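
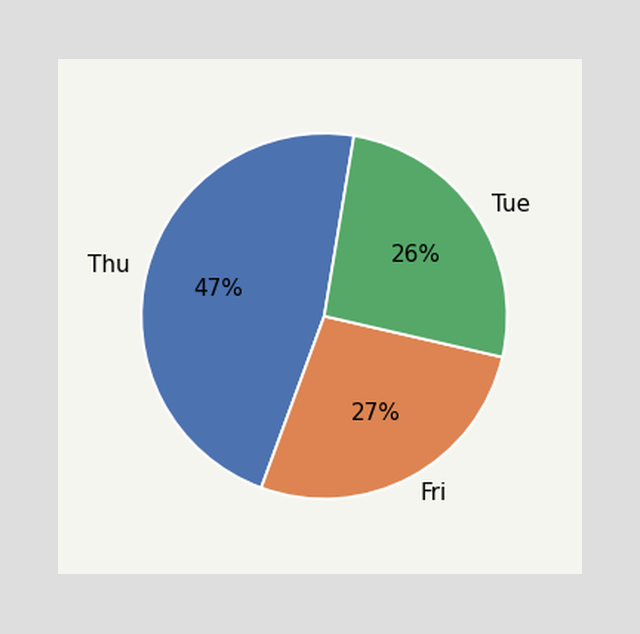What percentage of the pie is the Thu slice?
47%

The Thu slice takes up 47% of the pie.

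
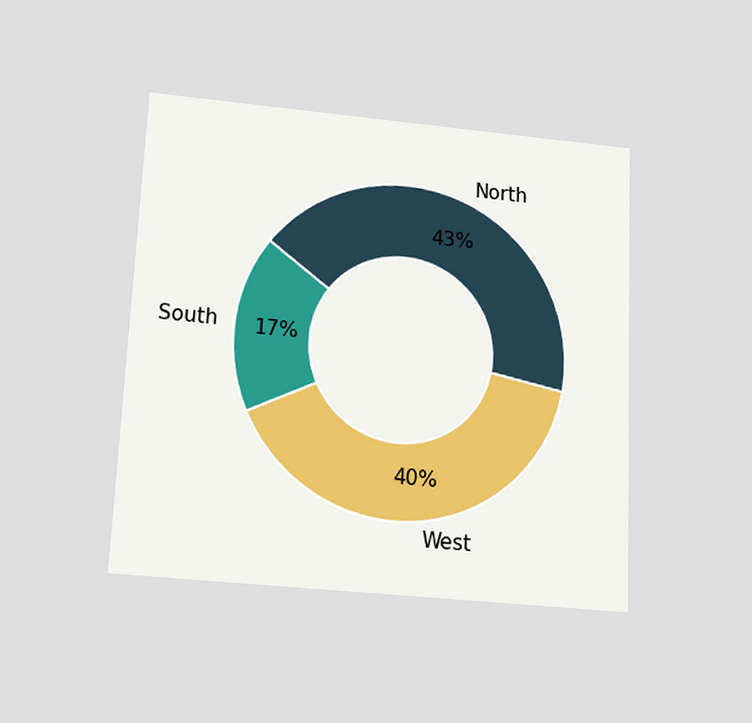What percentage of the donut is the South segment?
17%

The chart is tilted about 3° clockwise and viewed slightly from below. The South segment takes up 17% of the ring.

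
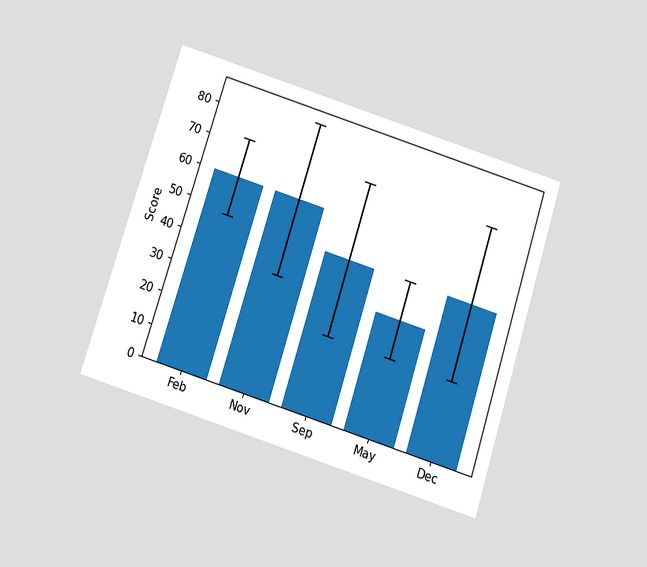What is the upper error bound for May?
48

The chart is tilted about 18° clockwise and viewed slightly from below. The May bar's upper whisker reaches 48.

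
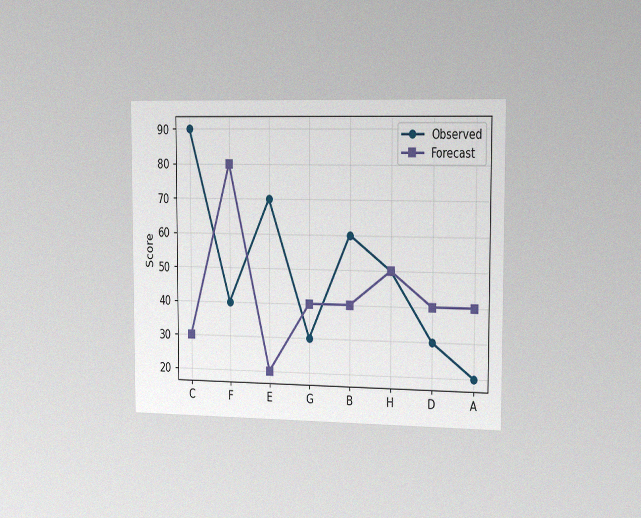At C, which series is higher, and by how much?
Observed, by 60

The chart is viewed slightly from the right, with some photo noise. At C, Observed sits above the other line by 60.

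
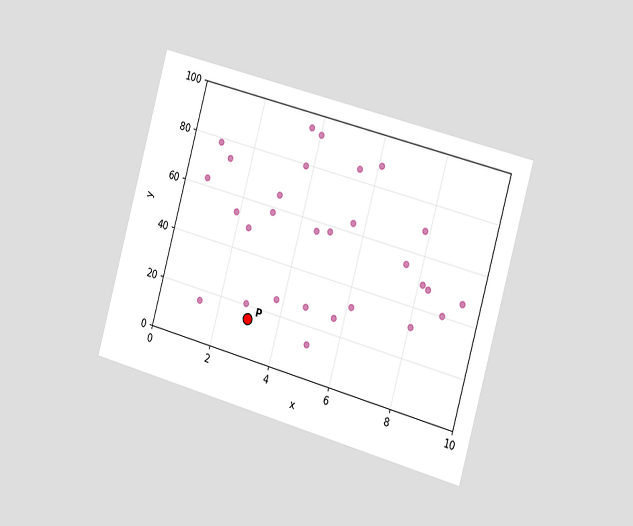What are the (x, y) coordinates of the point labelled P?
(3, 15)

The chart is tilted about 15° clockwise and viewed slightly from the right. Following the gridlines from P to each axis, P sits at (3, 15).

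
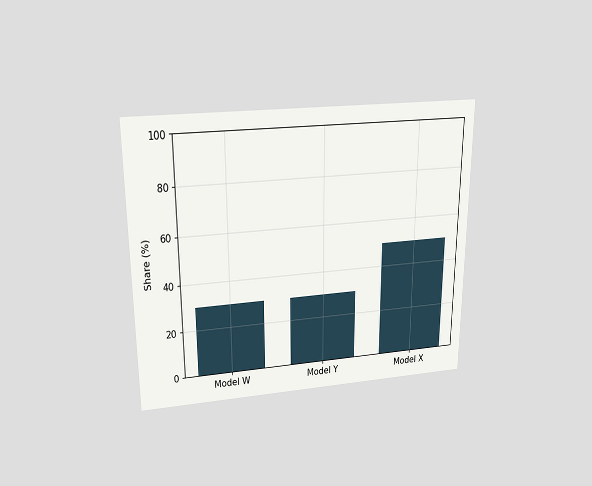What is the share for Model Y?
The chart is viewed slightly from above. Reading along the chart's y-axis, the Model Y bar reaches 30%.

30%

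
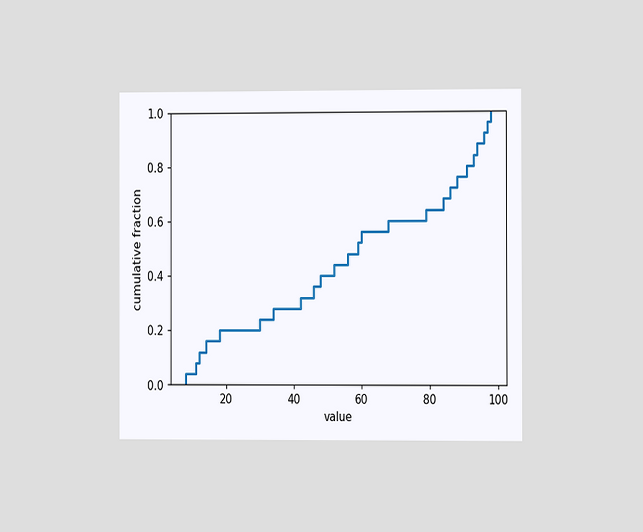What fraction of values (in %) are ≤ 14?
The chart is viewed at a slight angle. At x=14 the ECDF step is at 16%.

16%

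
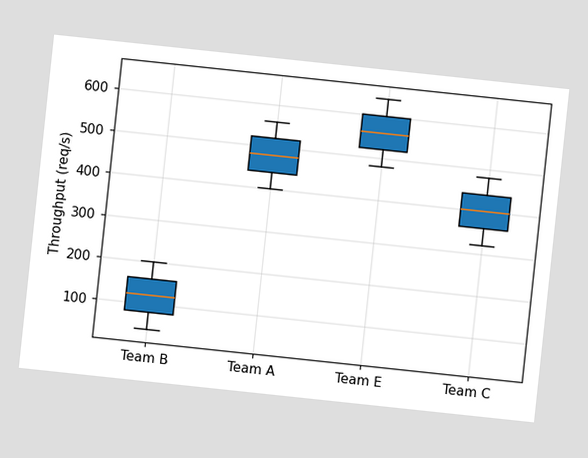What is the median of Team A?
480req/s

The chart is tilted about 6° clockwise. The median line in the Team A box sits at 480req/s.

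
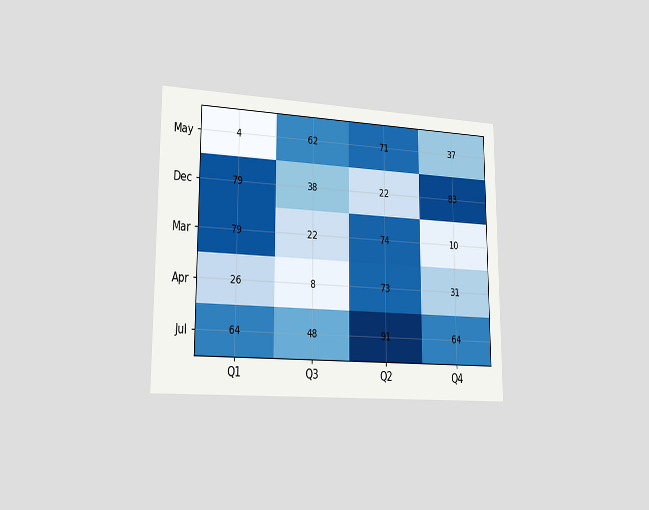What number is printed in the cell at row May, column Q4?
37

The chart is viewed slightly from the left. The (May, Q4) cell reads 37.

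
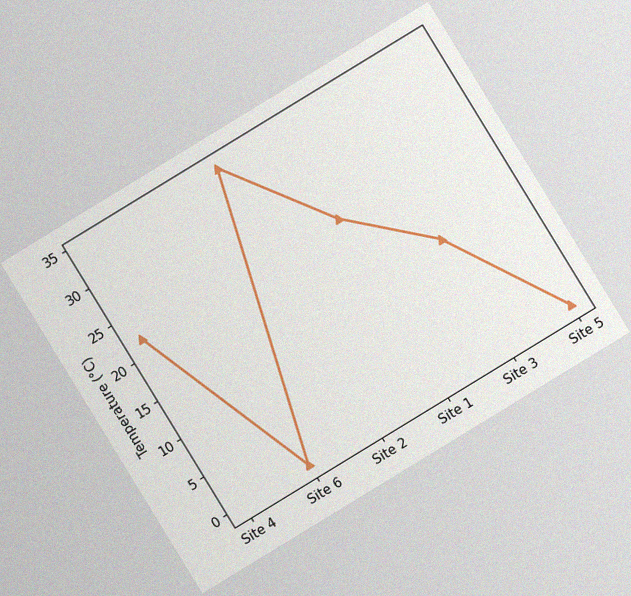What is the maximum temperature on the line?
The chart is tilted about 31° counter-clockwise, with some photo noise. The highest point is at Site 2, and reading across to the y-axis gives 34°C.

34°C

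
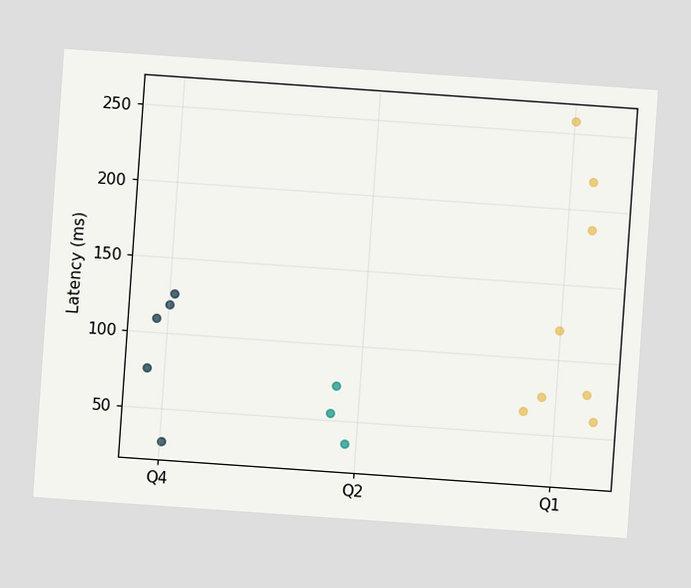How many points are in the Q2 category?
The chart is tilted about 4° clockwise. Counting the markers in the Q2 column gives 3.

3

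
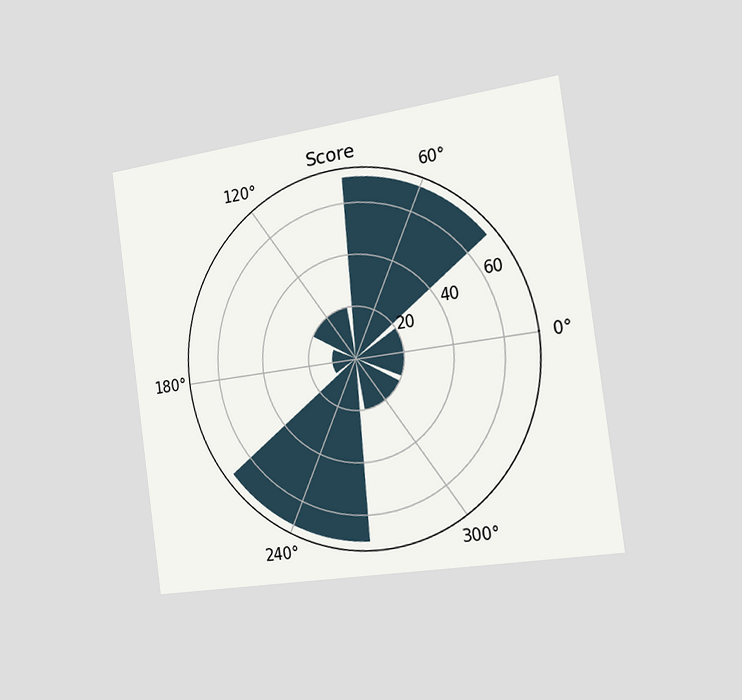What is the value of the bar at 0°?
The chart is tilted about 8° counter-clockwise and viewed slightly from the right. The bar at 0° reaches 20 on the radial axis.

20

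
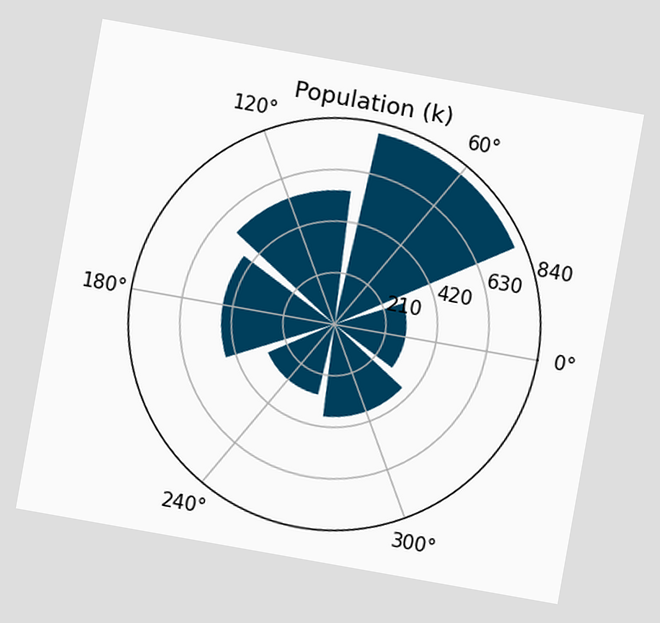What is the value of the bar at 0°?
294k

The chart is tilted about 10° clockwise. The bar at 0° reaches 294k on the radial axis.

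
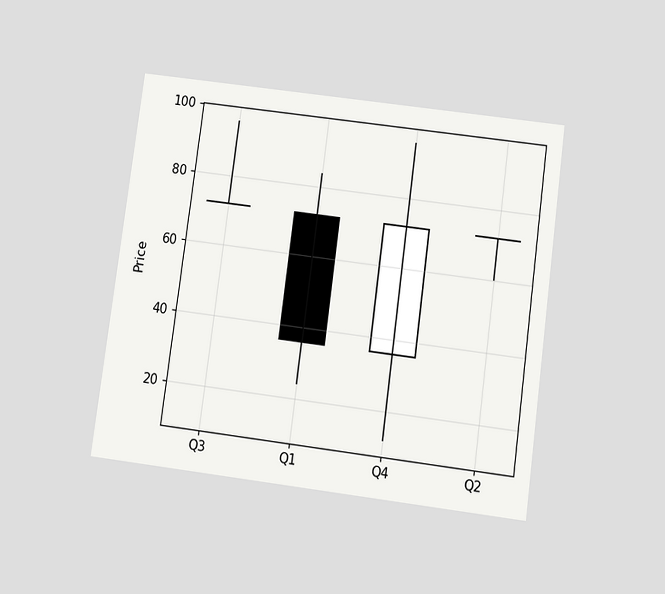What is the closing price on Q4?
The chart is tilted about 8° clockwise and viewed slightly from below. The Q4 candle closes at 72.

72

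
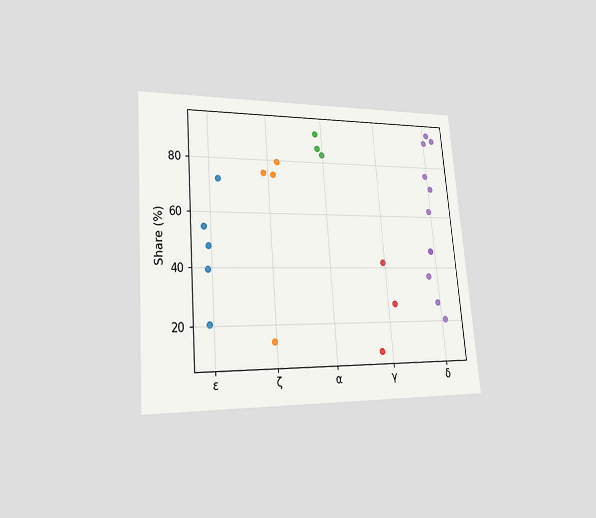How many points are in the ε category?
5

The chart is tilted about 5° counter-clockwise and viewed at a slight angle. Counting the markers in the ε column gives 5.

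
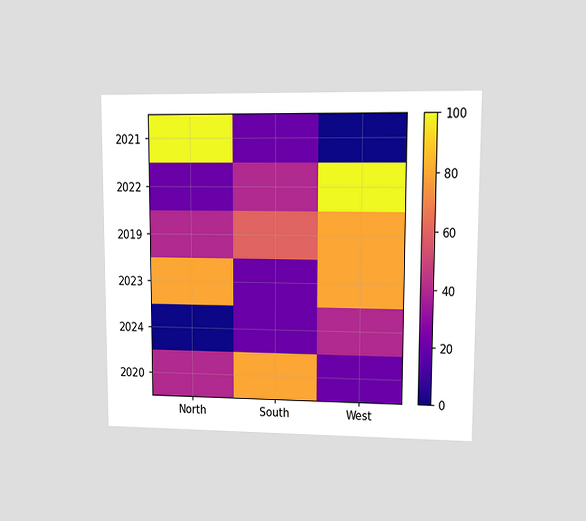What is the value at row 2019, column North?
40

The chart is viewed at a slight angle. Matching cell (2019, North) against the colorbar gives 40.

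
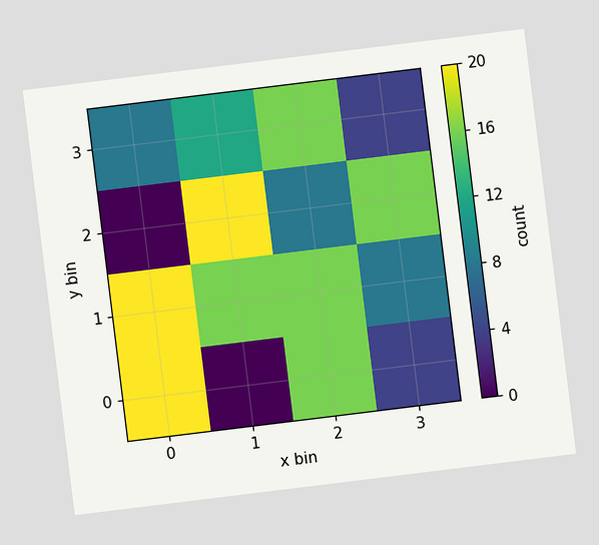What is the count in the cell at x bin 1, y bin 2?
20

The chart is tilted about 7° counter-clockwise. Matching the cell (1, 2) against the colorbar gives 20.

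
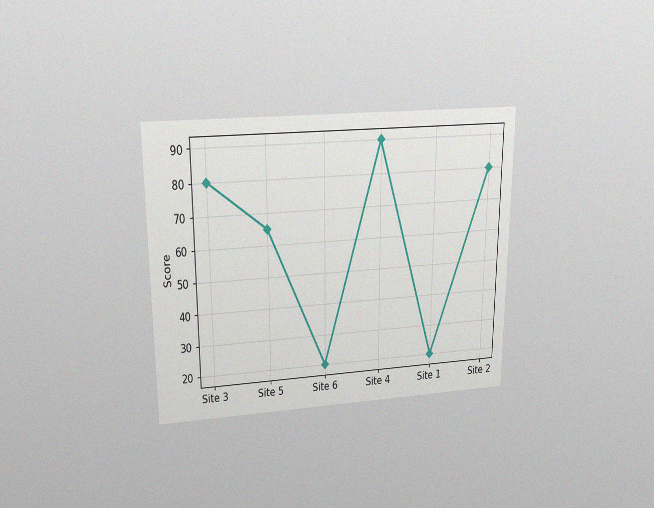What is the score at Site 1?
20

The chart is viewed slightly from above, with some photo noise. At Site 1, the line is at 20.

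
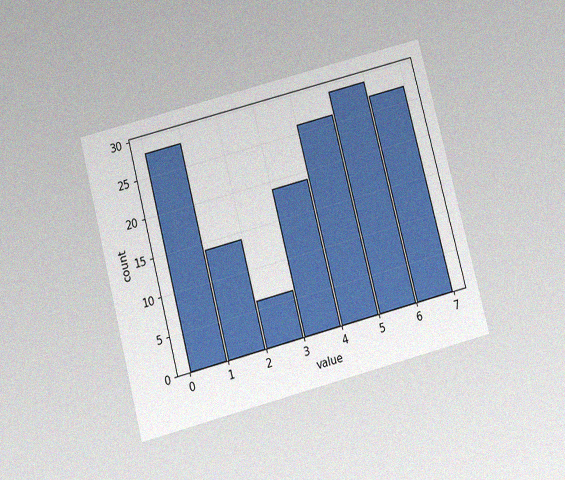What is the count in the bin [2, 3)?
6

The chart is tilted about 15° counter-clockwise and viewed slightly from below, with some photo noise. The [2, 3) bin has height 6.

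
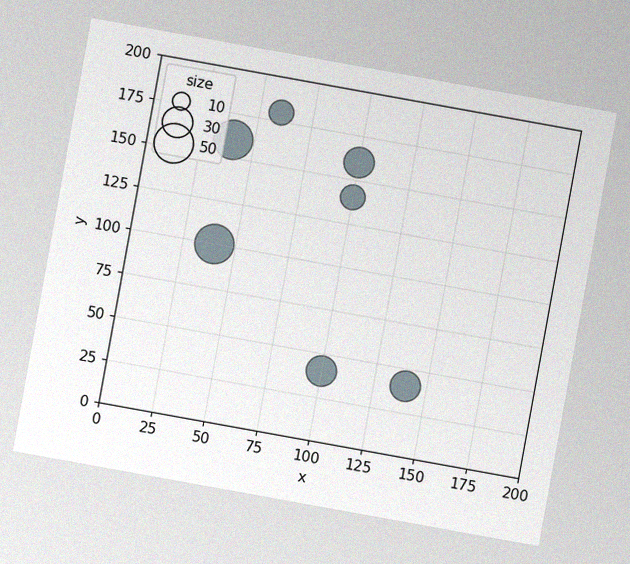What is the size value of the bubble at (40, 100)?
50

The chart is tilted about 10° clockwise, with some photo noise. Matching the bubble at (40, 100) against the size legend gives 50.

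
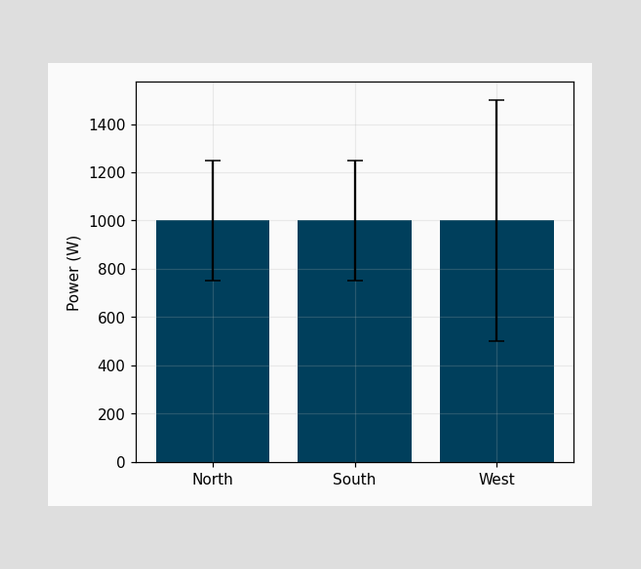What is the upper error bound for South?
1250W

The South bar's upper whisker reaches 1250W.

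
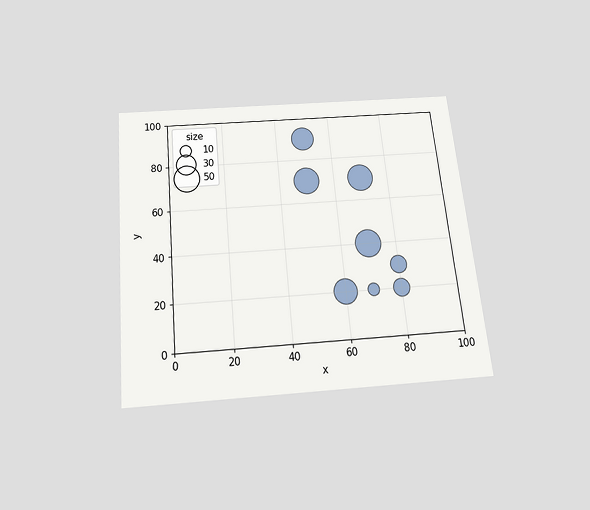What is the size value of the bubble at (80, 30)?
The chart is tilted about 6° counter-clockwise and viewed slightly from below. Matching the bubble at (80, 30) against the size legend gives 20.

20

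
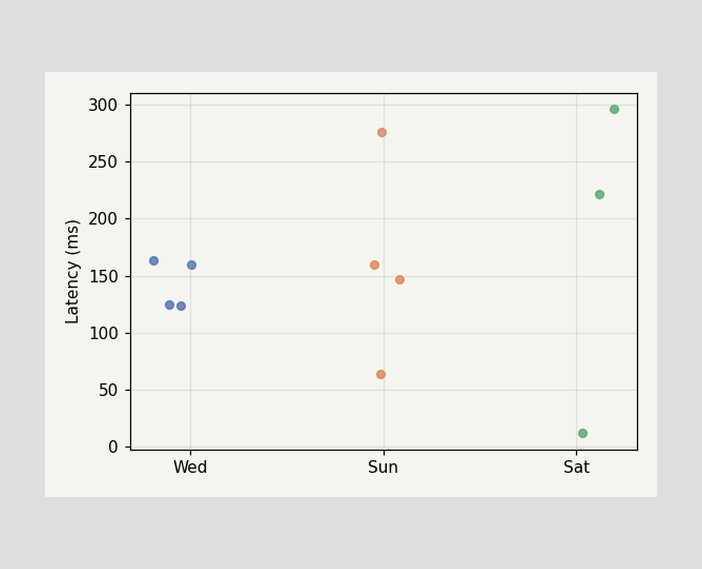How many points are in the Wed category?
4

Counting the markers in the Wed column gives 4.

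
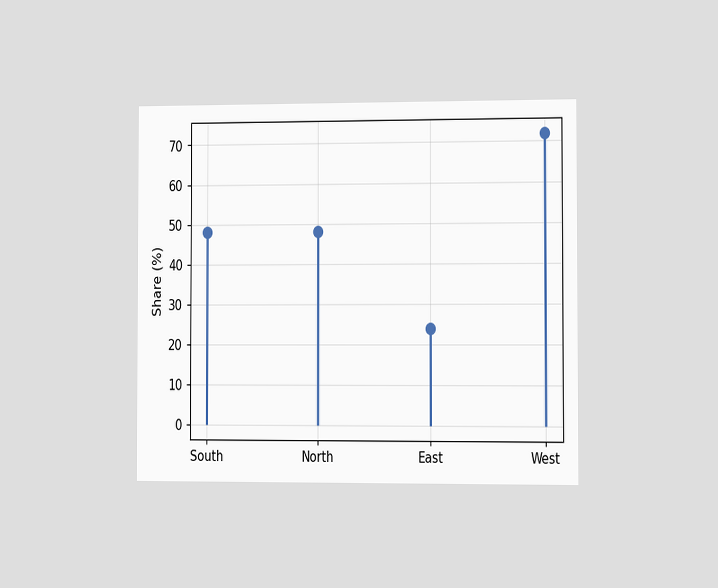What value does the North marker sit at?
The chart is viewed slightly from the right. The North marker sits at 48%.

48%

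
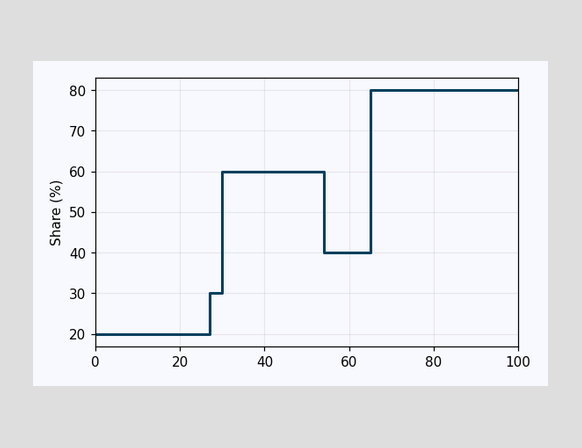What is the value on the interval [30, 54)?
60%

On [30, 54) the step sits at 60%.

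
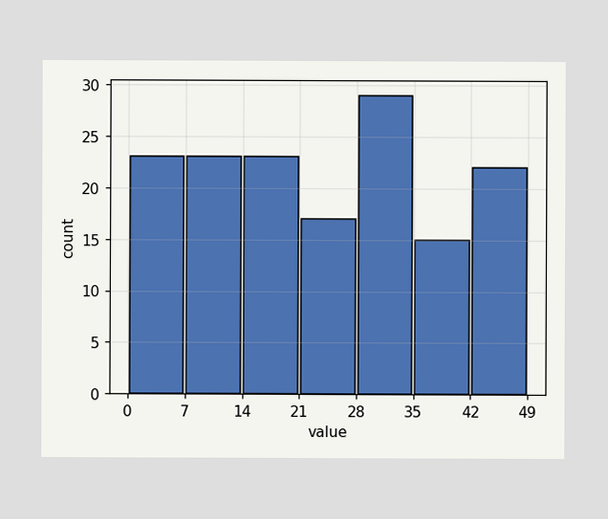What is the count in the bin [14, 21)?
23

The [14, 21) bin has height 23.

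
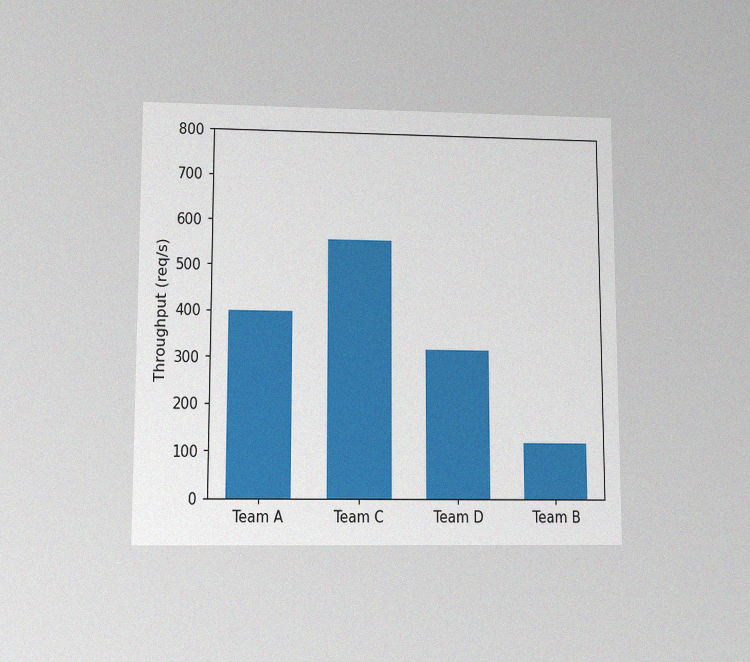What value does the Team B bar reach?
The chart is viewed at a slight angle, with some photo noise. Reading along the chart's y-axis, the Team B bar reaches 120req/s.

120req/s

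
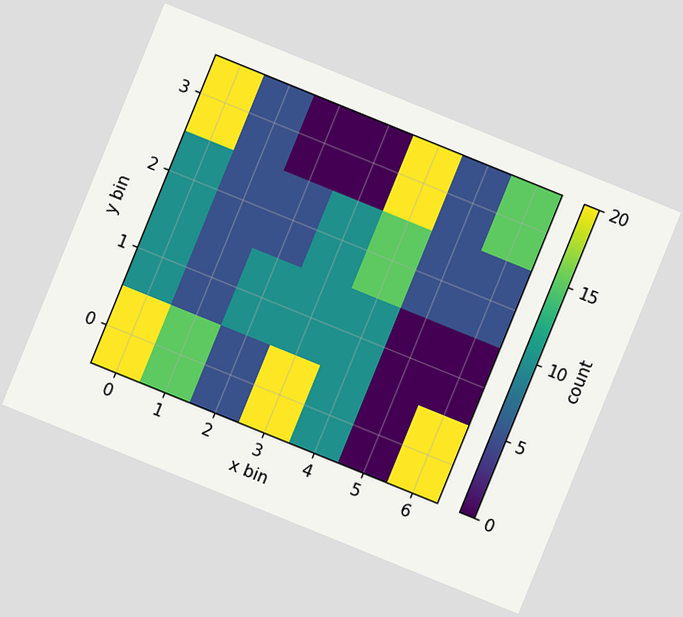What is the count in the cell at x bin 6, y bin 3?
15

The chart is tilted about 22° clockwise. Matching the cell (6, 3) against the colorbar gives 15.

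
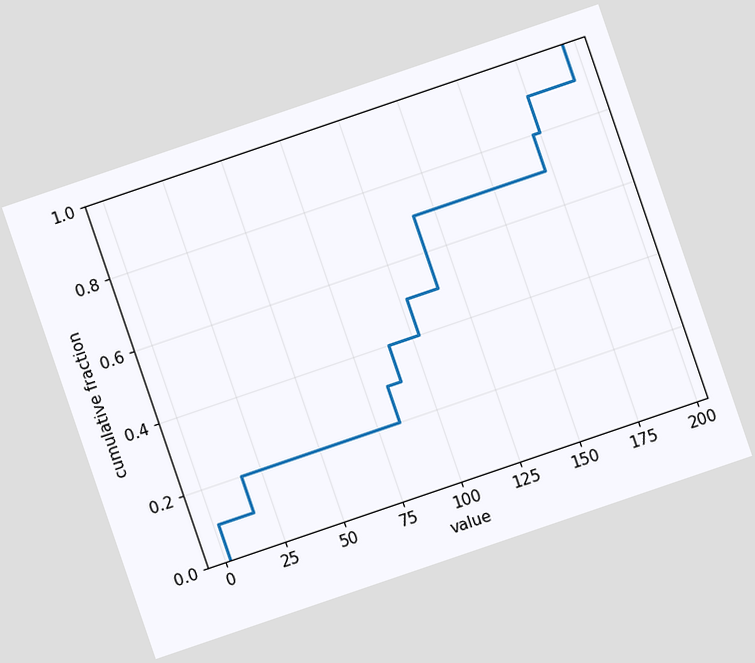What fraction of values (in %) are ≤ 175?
The chart is tilted about 19° counter-clockwise. At x=175 the ECDF step is at 90%.

90%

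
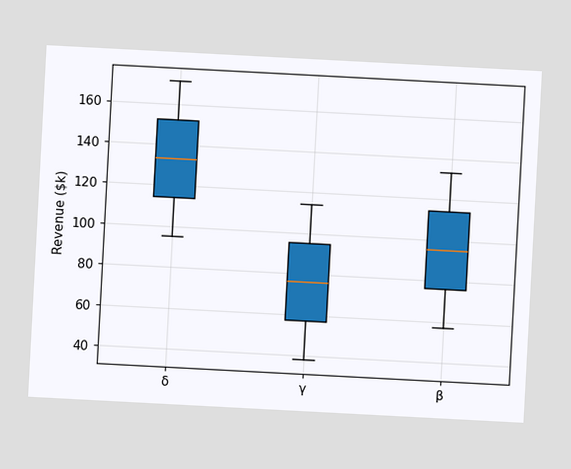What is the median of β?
$95k

The chart is tilted about 3° clockwise. The median line in the β box sits at $95k.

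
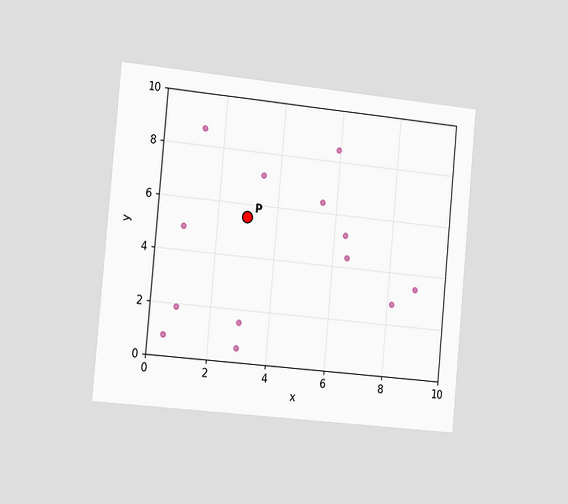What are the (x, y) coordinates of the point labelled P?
The chart is tilted about 5° clockwise and viewed slightly from the left. Following the gridlines from P to each axis, P sits at (3, 5.5).

(3, 5.5)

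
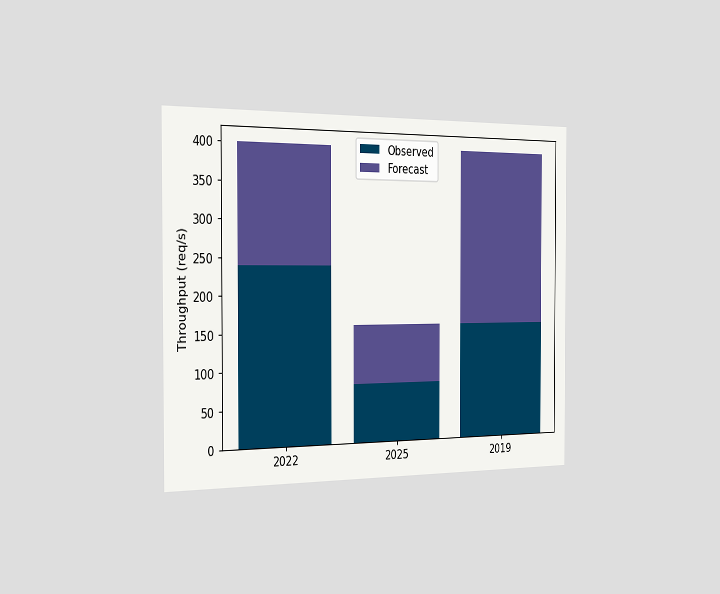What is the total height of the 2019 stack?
400req/s

The chart is viewed slightly from the left. The 2019 stack's top reaches 400req/s on the y-axis.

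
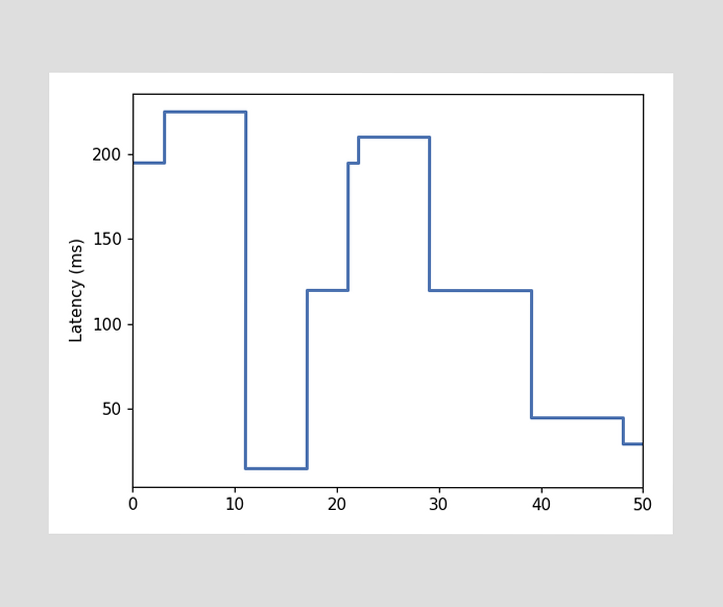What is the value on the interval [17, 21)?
On [17, 21) the step sits at 120ms.

120ms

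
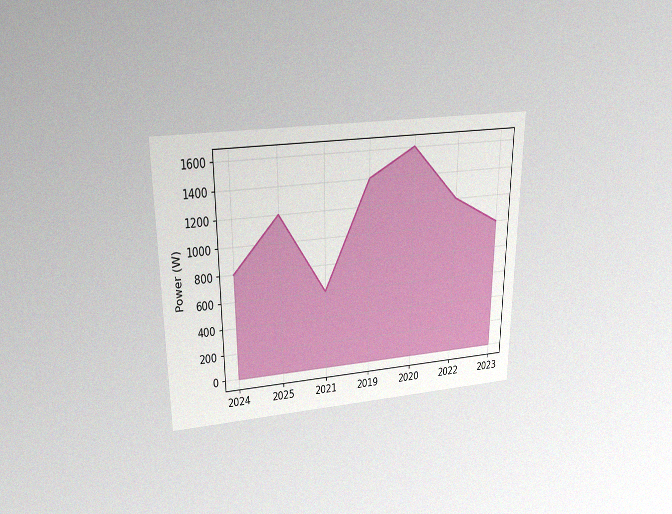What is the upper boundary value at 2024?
The chart is viewed slightly from above, with some photo noise. At 2024 the upper boundary is at 800W.

800W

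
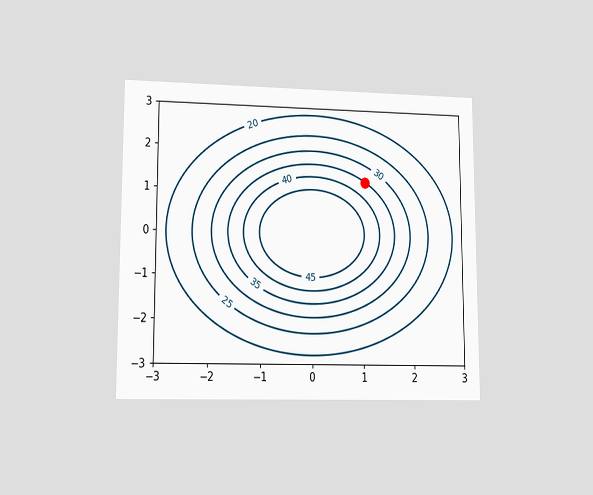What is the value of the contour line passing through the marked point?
35

The chart is viewed at a slight angle. The marked point sits on the contour labelled 35.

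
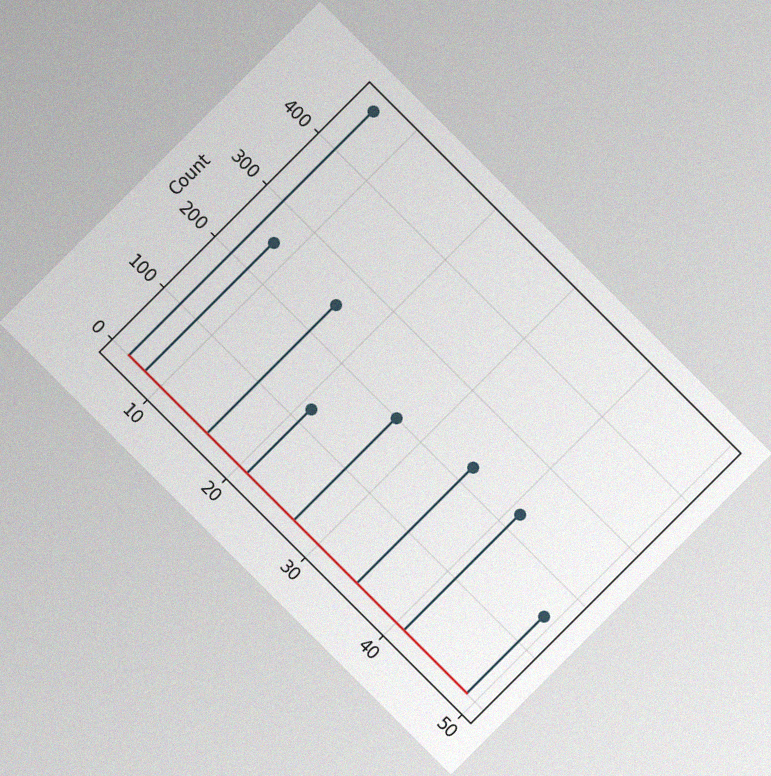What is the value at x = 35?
The chart is tilted about 45° clockwise, with some photo noise. The stem at x=35 reaches 225.

225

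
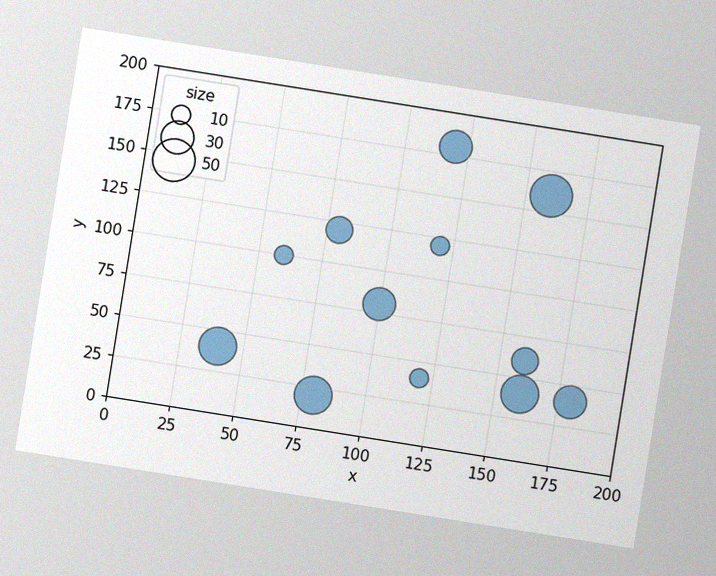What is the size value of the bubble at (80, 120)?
The chart is tilted about 9° clockwise, with some photo noise. Matching the bubble at (80, 120) against the size legend gives 20.

20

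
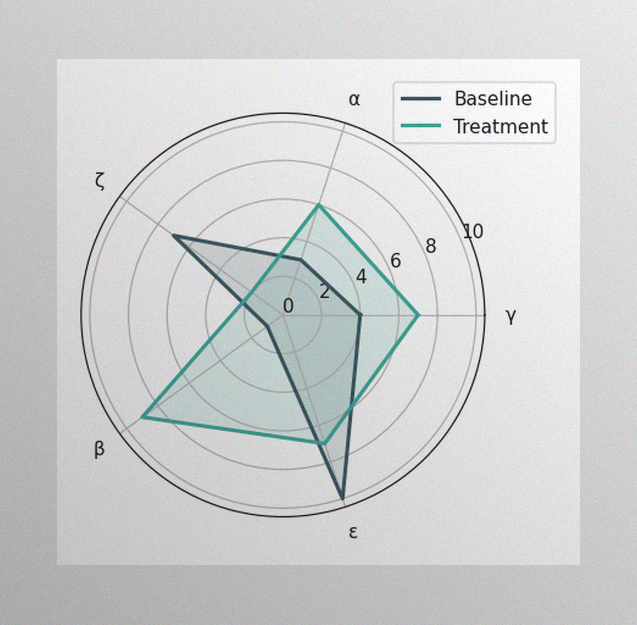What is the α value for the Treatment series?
The image has some photo noise and uneven lighting. On the α axis, Treatment reaches 6.

6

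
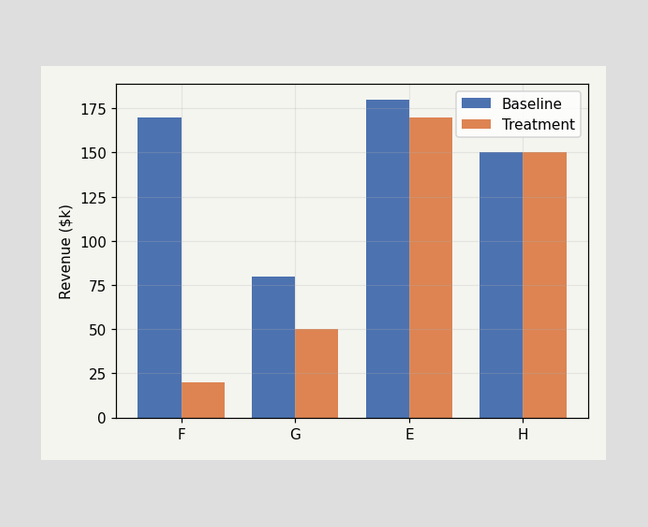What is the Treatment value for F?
$20k

The Treatment bar at F reaches $20k on the y-axis.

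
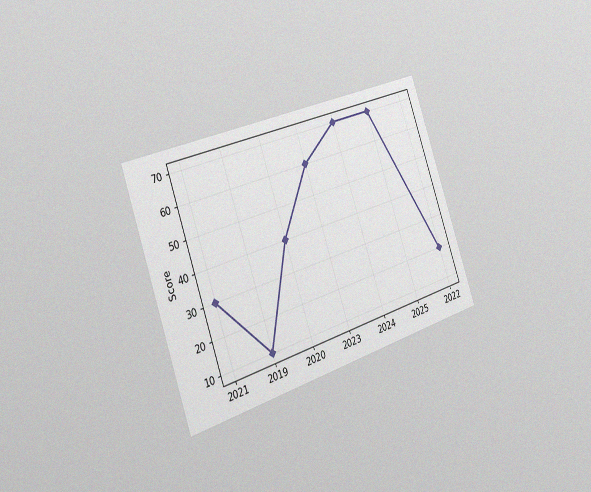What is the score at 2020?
The chart is tilted about 19° counter-clockwise and viewed slightly from the left, with some photo noise. At 2020, the line is at 40.

40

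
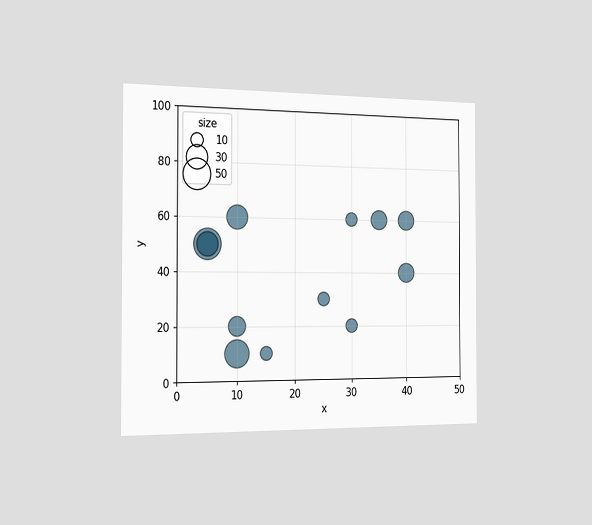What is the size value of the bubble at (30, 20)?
10

The chart is viewed slightly from the left. Matching the bubble at (30, 20) against the size legend gives 10.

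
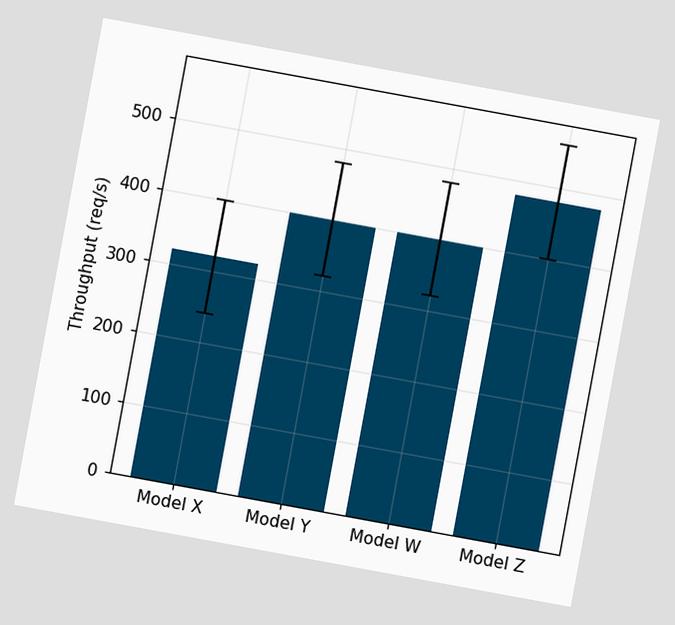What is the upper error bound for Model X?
The chart is tilted about 10° clockwise. The Model X bar's upper whisker reaches 400req/s.

400req/s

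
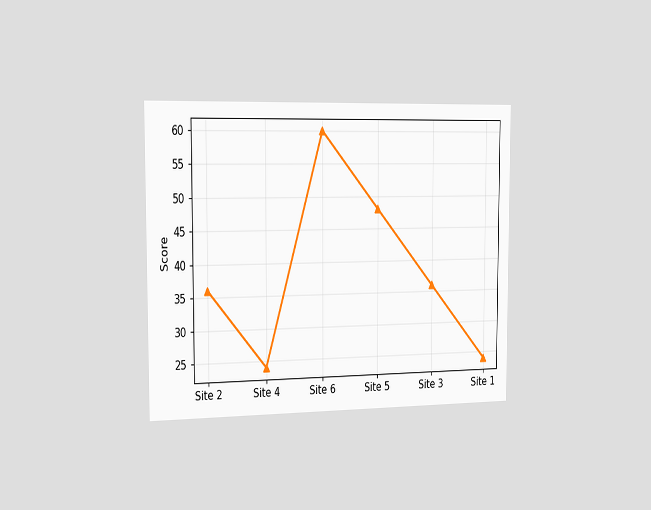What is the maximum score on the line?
The chart is viewed slightly from the left. The highest point is at Site 6, and reading across to the y-axis gives 60.

60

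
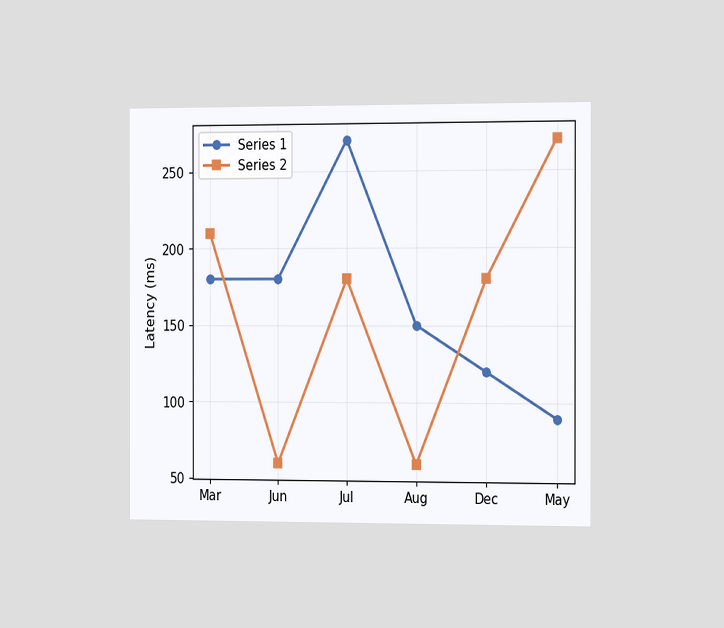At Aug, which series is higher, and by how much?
Series 1, by 90ms

The chart is viewed slightly from the right. At Aug, Series 1 sits above the other line by 90ms.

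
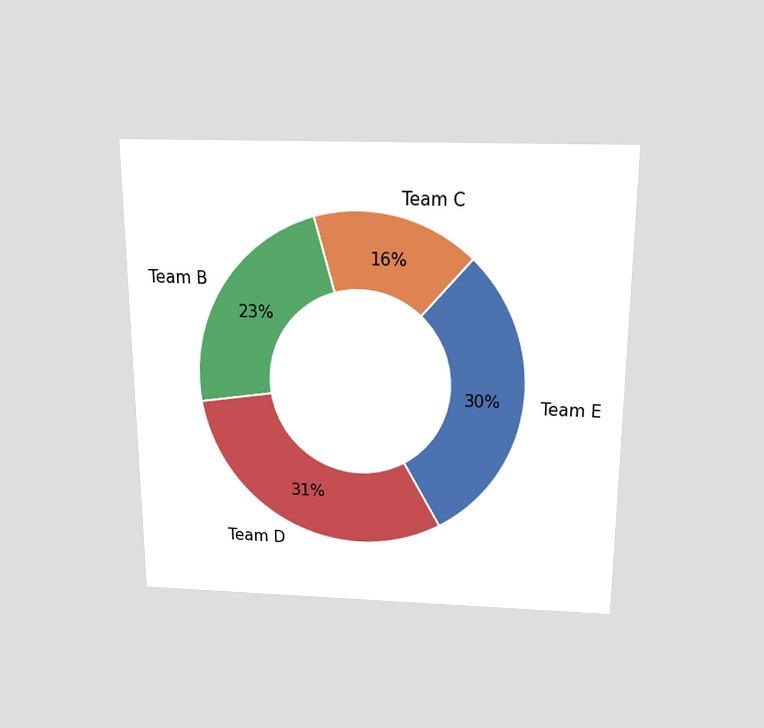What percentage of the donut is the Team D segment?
31%

The chart is viewed slightly from above. The Team D segment takes up 31% of the ring.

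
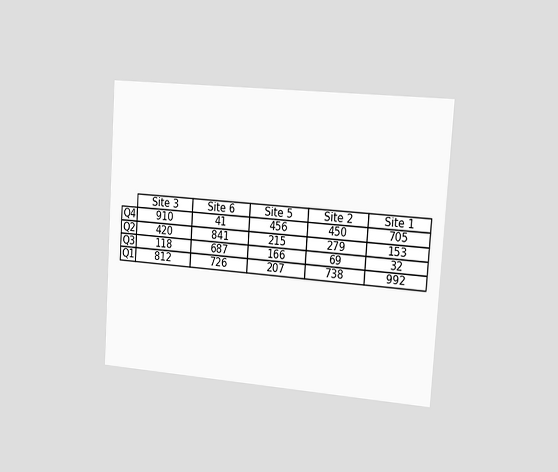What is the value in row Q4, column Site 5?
The chart is tilted about 4° clockwise and viewed slightly from the right. The (Q4, Site 5) cell reads 456.

456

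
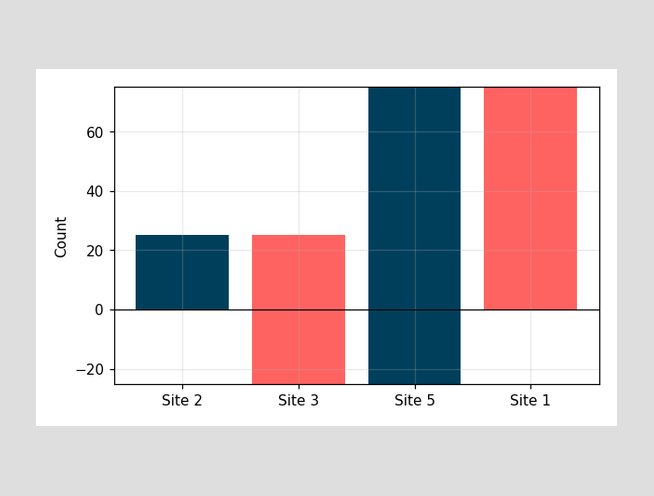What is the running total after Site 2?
25

After Site 2 the running total reaches 25.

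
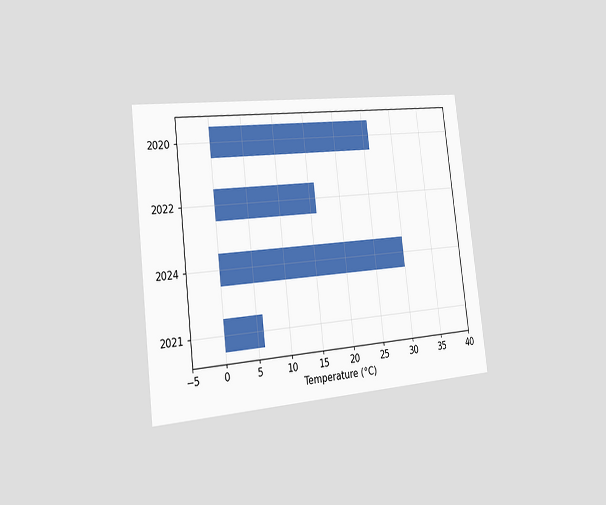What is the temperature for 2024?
30°C

The chart is tilted about 7° counter-clockwise and viewed slightly from the left. Reading along the chart's x-axis, the 2024 bar reaches 30°C.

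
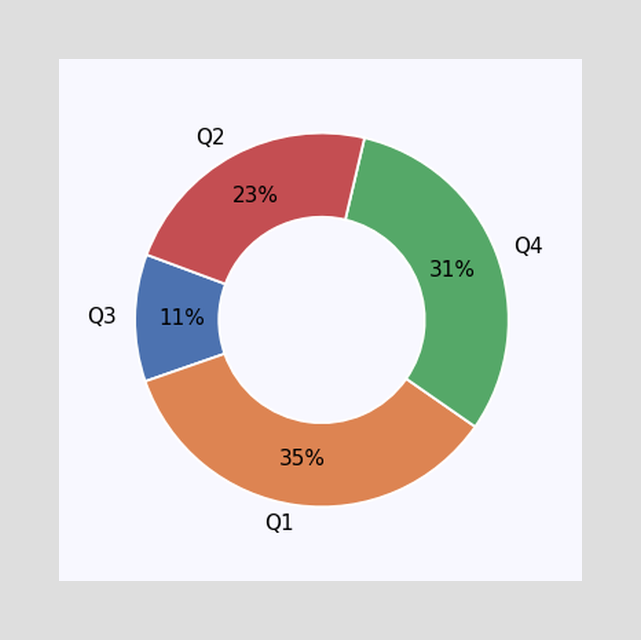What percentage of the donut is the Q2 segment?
23%

The Q2 segment takes up 23% of the ring.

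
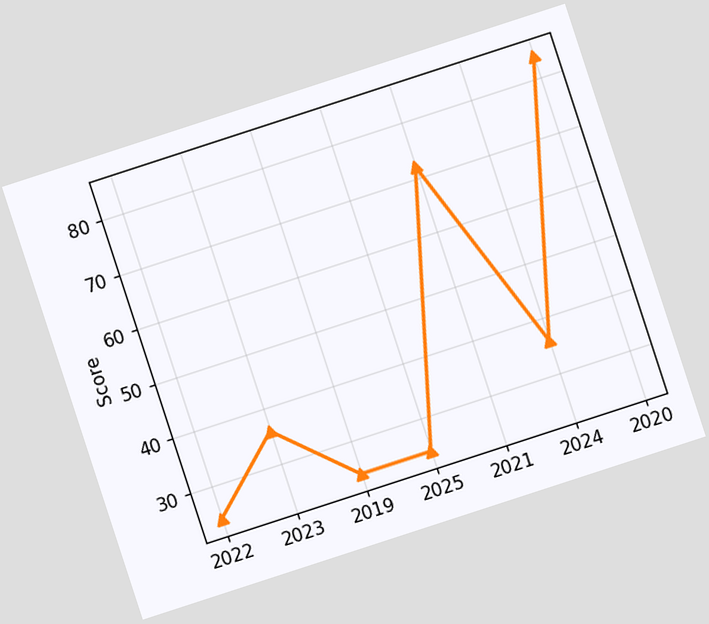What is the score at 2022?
24

The chart is tilted about 18° counter-clockwise. At 2022, the line is at 24.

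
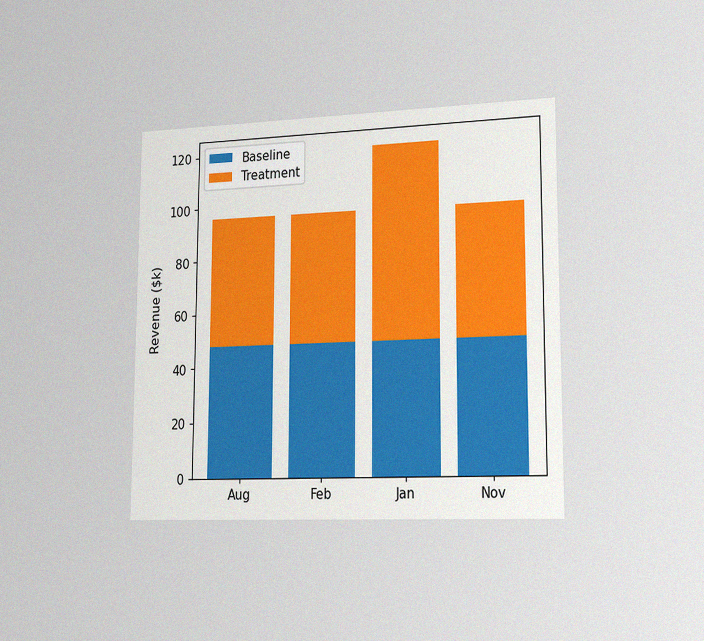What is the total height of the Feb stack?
The chart is viewed slightly from the right, with some photo noise. The Feb stack's top reaches $96k on the y-axis.

$96k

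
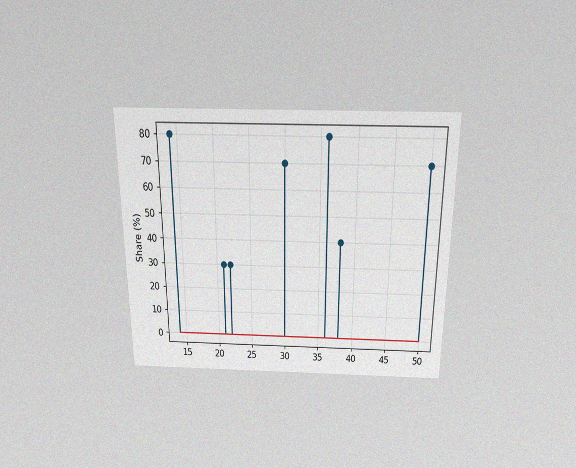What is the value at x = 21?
The chart is viewed slightly from above, with some photo noise. The stem at x=21 reaches 30%.

30%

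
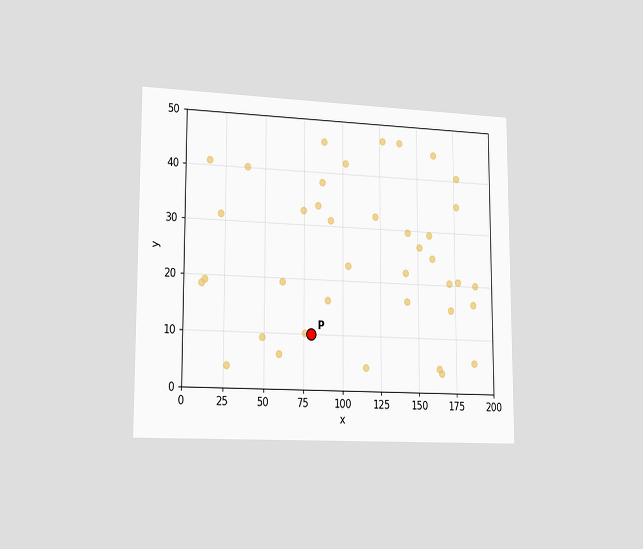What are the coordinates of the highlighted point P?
(80, 10)

The chart is viewed slightly from the left. Following the gridlines from P to each axis, P sits at (80, 10).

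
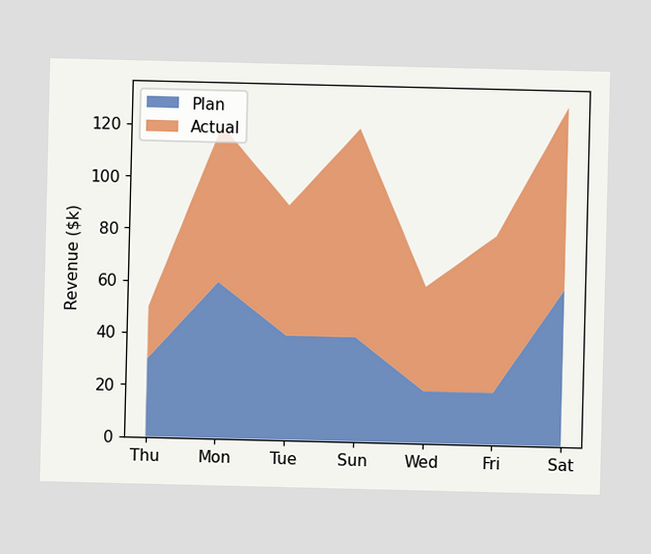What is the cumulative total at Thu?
$50k

The stacked total at Thu reaches $50k.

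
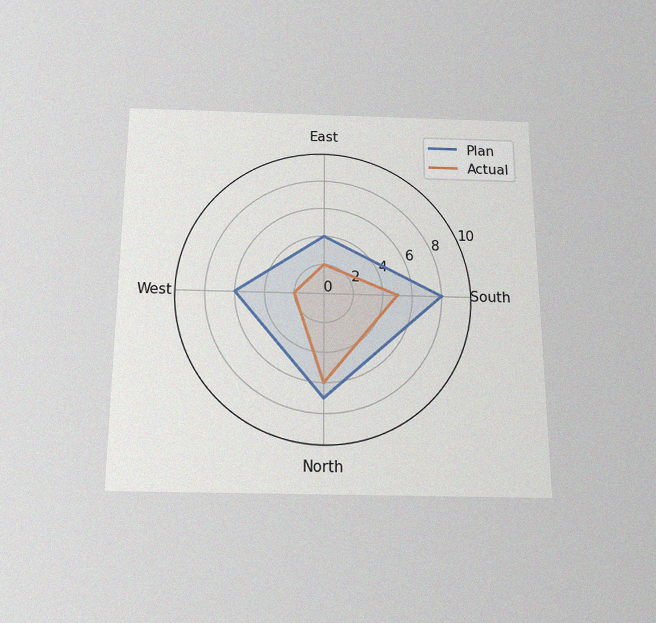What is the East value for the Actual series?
2

The chart is viewed slightly from below, with some photo noise. On the East axis, Actual reaches 2.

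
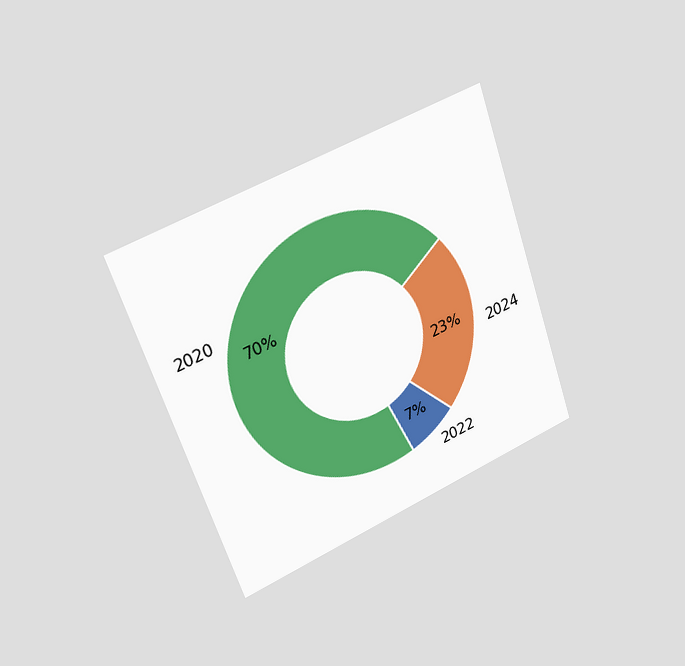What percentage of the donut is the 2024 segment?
The chart is tilted about 19° counter-clockwise and viewed slightly from the left. The 2024 segment takes up 23% of the ring.

23%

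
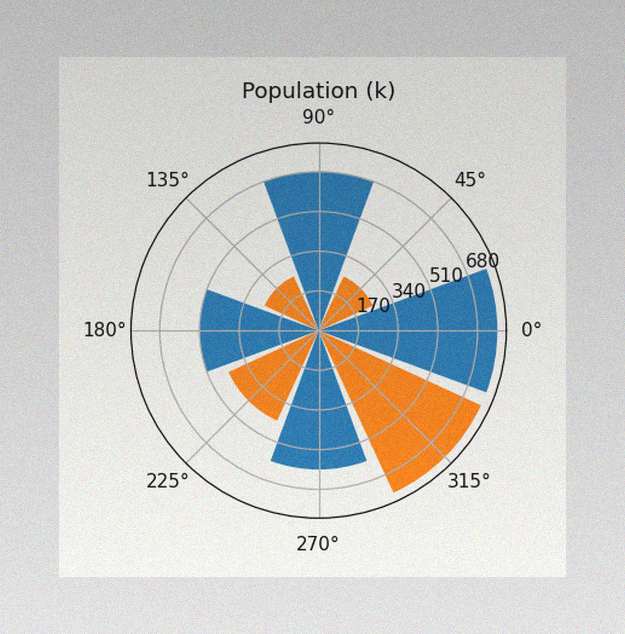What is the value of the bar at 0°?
The image has some photo noise and uneven lighting. The bar at 0° reaches 765k on the radial axis.

765k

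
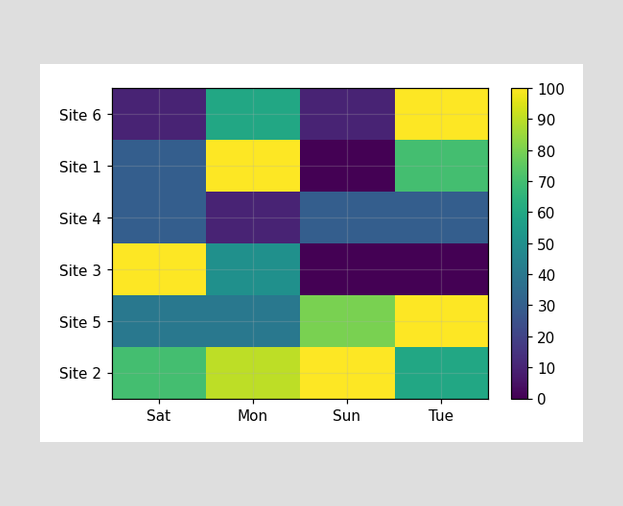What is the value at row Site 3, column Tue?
Matching cell (Site 3, Tue) against the colorbar gives 0.

0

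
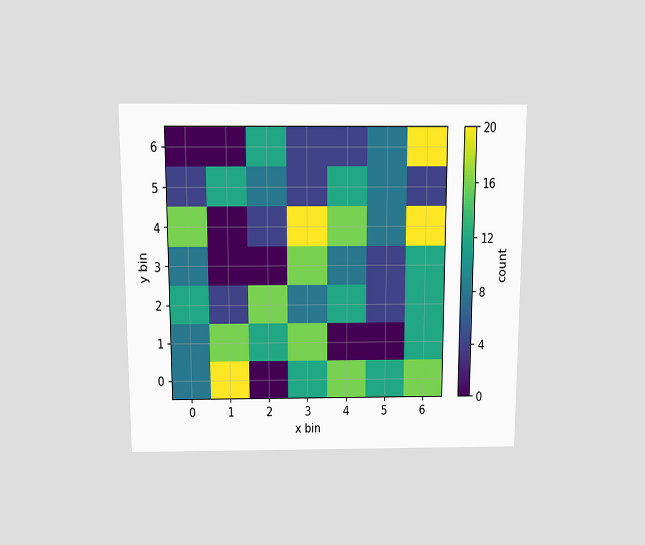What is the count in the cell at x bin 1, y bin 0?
The chart is viewed slightly from above. Matching the cell (1, 0) against the colorbar gives 20.

20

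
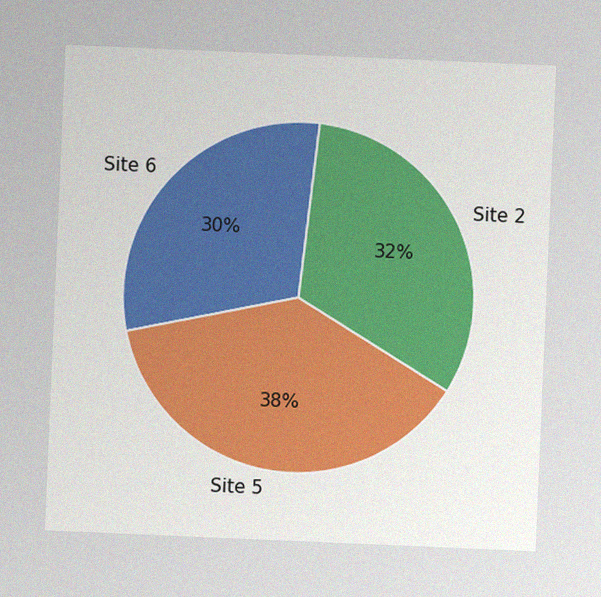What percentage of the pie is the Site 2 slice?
32%

The chart is tilted about 2° clockwise, with some photo noise. The Site 2 slice takes up 32% of the pie.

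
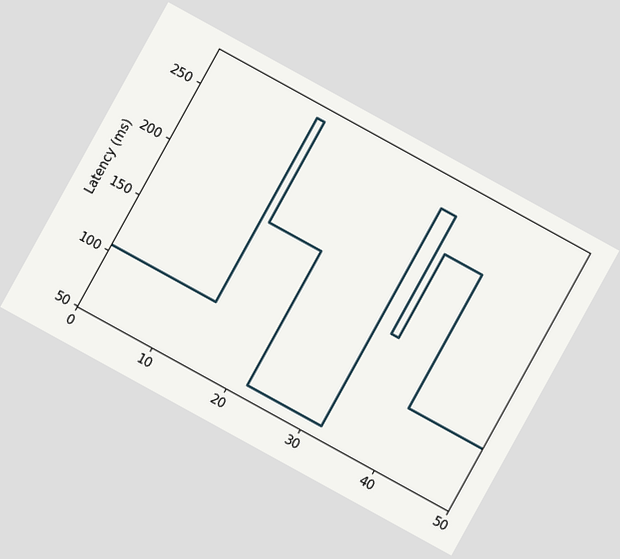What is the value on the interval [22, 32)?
60ms

The chart is tilted about 29° clockwise. On [22, 32) the step sits at 60ms.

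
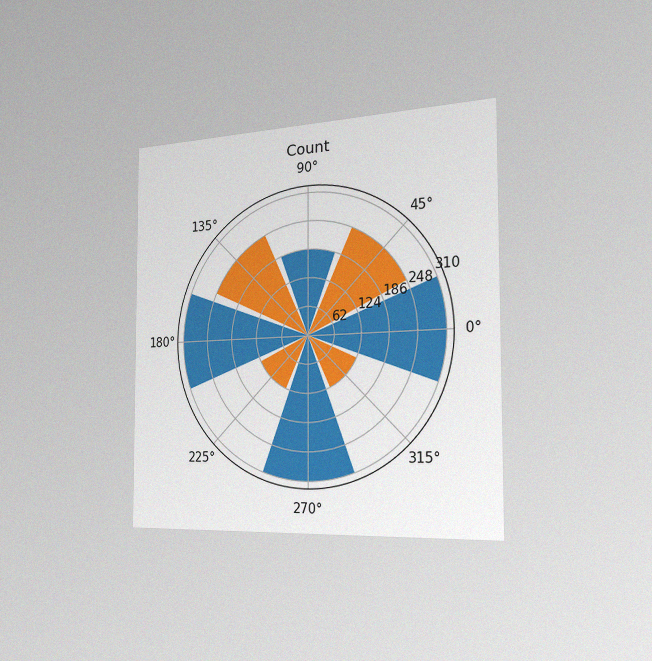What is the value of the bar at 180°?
310

The chart is viewed slightly from the right, with some photo noise. The bar at 180° reaches 310 on the radial axis.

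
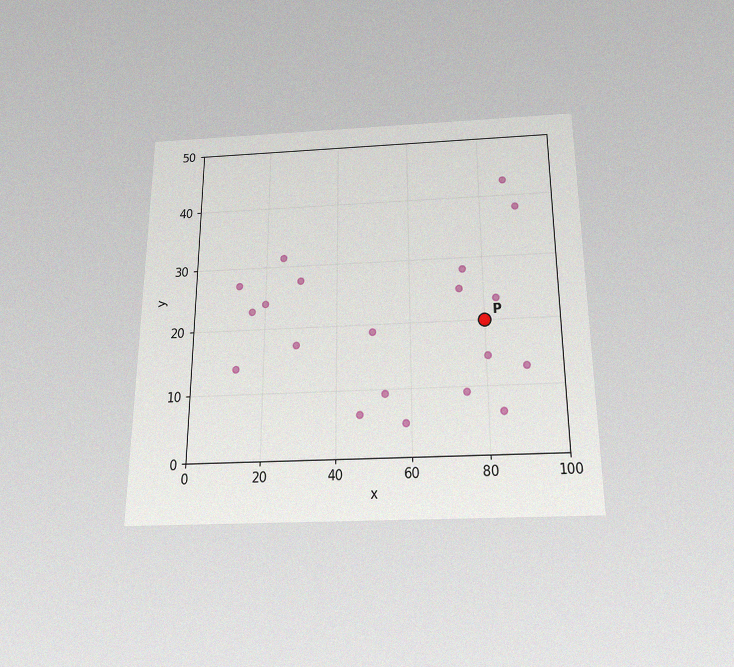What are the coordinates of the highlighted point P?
The chart is viewed slightly from below, with some photo noise. Following the gridlines from P to each axis, P sits at (80, 20).

(80, 20)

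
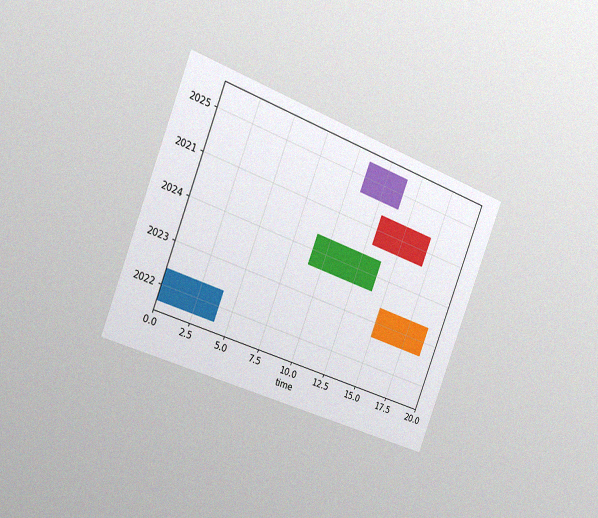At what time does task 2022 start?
The chart is tilted about 21° clockwise and viewed slightly from the left, with some photo noise. The 2022 bar begins at t=0.

0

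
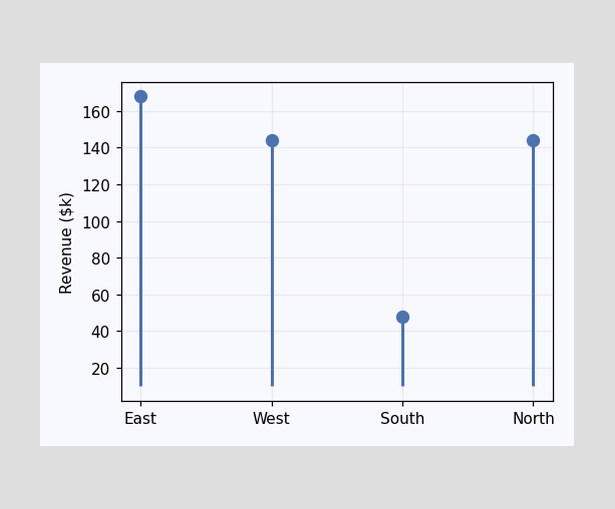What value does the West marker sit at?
$144k

The West marker sits at $144k.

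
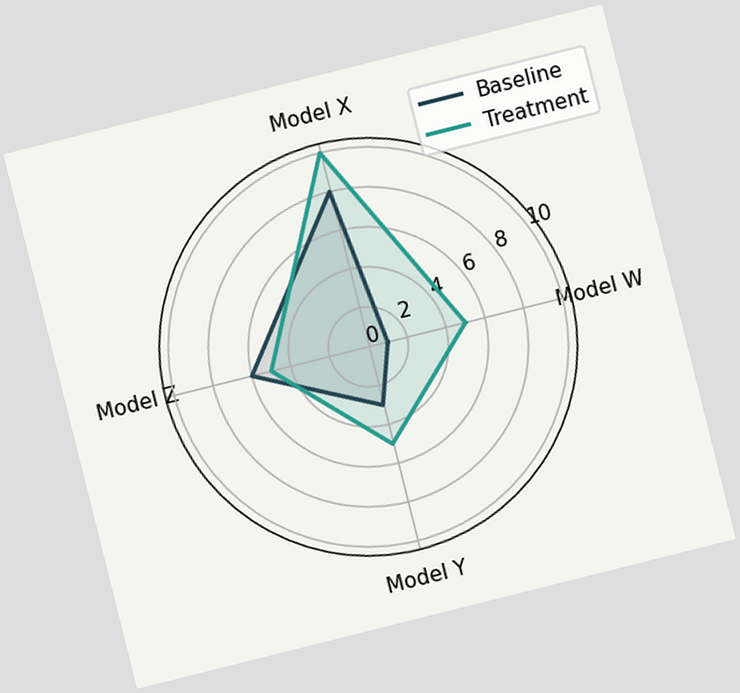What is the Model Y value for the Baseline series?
3

The chart is tilted about 14° counter-clockwise. On the Model Y axis, Baseline reaches 3.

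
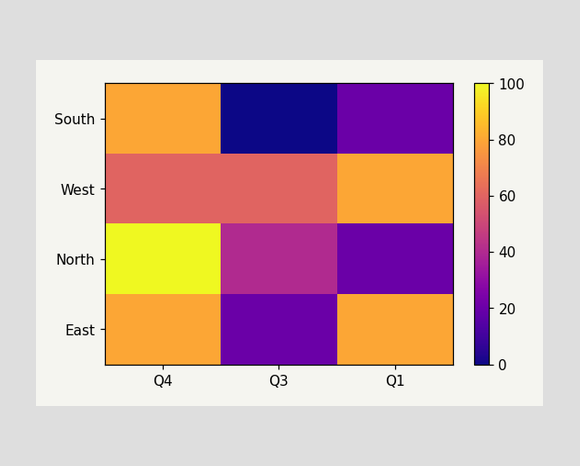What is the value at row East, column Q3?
Matching cell (East, Q3) against the colorbar gives 20.

20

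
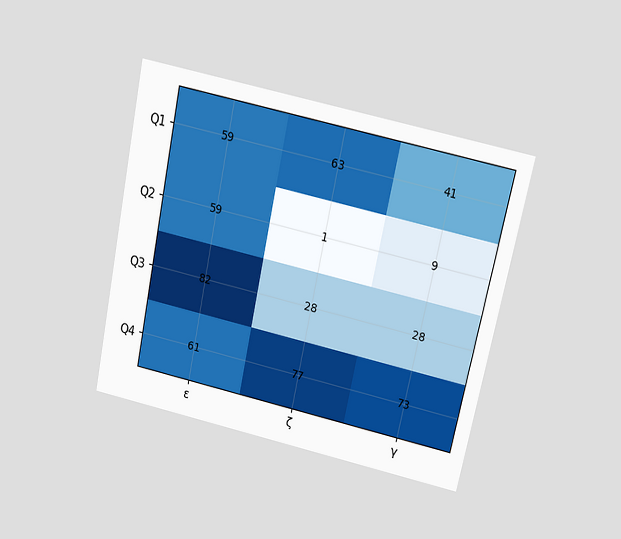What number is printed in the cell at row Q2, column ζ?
1

The chart is tilted about 12° clockwise and viewed slightly from above. The (Q2, ζ) cell reads 1.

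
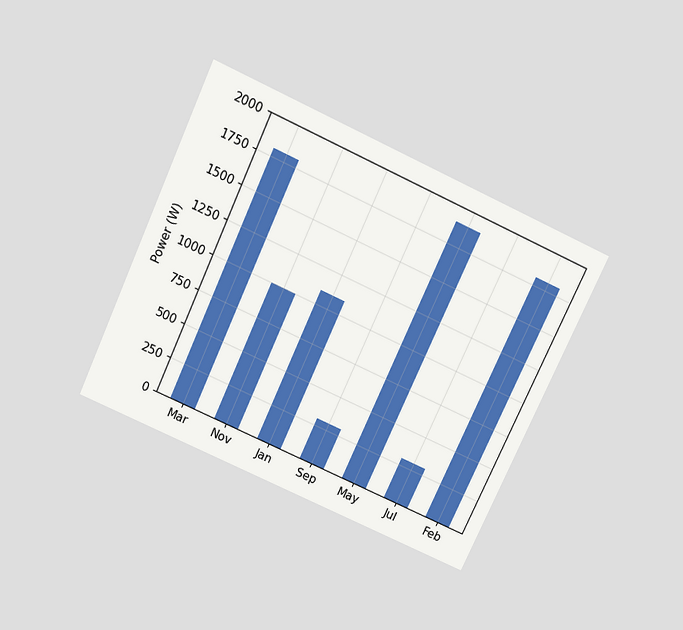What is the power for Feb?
1800W

The chart is tilted about 25° clockwise and viewed slightly from above. Reading along the chart's y-axis, the Feb bar reaches 1800W.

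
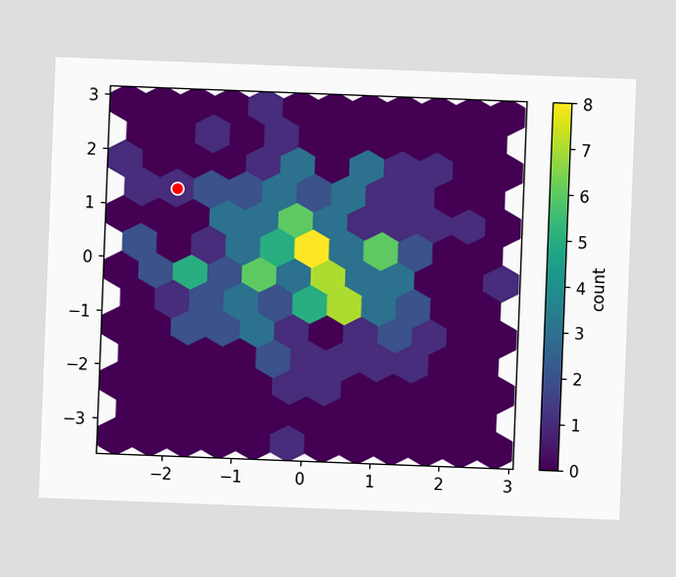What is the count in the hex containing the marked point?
1

The chart is tilted about 2° clockwise. The marked hex reads 1 on the colorbar.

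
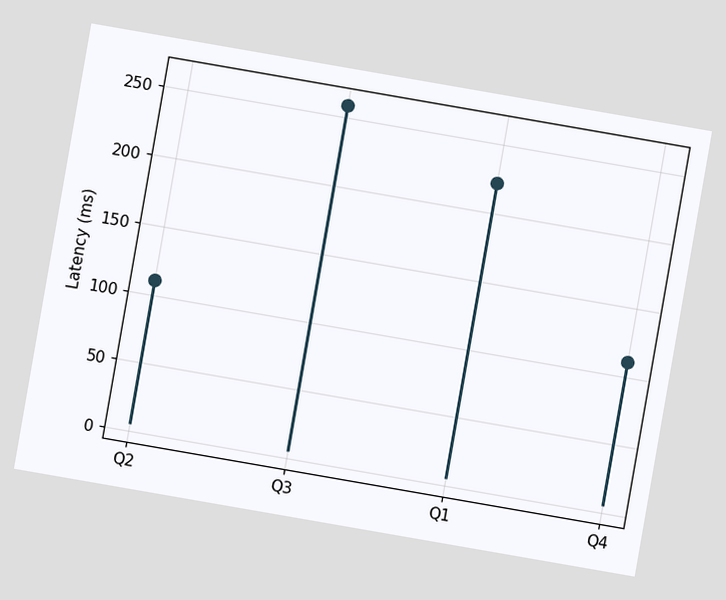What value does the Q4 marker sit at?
111ms

The chart is tilted about 10° clockwise. The Q4 marker sits at 111ms.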